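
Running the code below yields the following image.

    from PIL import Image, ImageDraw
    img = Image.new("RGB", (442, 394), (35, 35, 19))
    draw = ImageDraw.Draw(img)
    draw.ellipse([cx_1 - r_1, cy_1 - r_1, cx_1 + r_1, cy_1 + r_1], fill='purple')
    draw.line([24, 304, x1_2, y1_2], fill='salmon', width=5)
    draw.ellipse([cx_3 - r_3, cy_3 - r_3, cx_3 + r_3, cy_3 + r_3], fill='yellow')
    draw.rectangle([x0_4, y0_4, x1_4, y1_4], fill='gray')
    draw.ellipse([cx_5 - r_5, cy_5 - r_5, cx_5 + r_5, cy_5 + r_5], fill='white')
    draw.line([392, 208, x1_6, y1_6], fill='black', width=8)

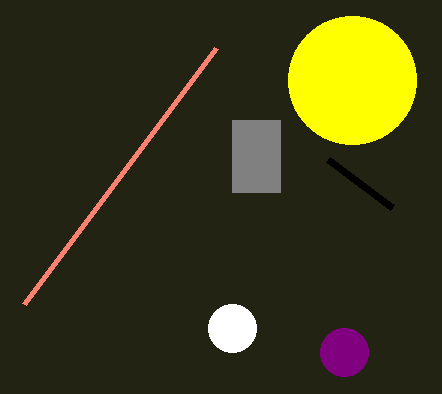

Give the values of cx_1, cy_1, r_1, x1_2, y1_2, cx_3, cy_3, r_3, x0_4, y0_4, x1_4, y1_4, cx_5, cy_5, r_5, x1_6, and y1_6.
cx_1 = 344
cy_1 = 352
r_1 = 24
x1_2 = 216
y1_2 = 48
cx_3 = 352
cy_3 = 80
r_3 = 64
x0_4 = 232
y0_4 = 120
x1_4 = 280
y1_4 = 192
cx_5 = 232
cy_5 = 328
r_5 = 24
x1_6 = 328
y1_6 = 160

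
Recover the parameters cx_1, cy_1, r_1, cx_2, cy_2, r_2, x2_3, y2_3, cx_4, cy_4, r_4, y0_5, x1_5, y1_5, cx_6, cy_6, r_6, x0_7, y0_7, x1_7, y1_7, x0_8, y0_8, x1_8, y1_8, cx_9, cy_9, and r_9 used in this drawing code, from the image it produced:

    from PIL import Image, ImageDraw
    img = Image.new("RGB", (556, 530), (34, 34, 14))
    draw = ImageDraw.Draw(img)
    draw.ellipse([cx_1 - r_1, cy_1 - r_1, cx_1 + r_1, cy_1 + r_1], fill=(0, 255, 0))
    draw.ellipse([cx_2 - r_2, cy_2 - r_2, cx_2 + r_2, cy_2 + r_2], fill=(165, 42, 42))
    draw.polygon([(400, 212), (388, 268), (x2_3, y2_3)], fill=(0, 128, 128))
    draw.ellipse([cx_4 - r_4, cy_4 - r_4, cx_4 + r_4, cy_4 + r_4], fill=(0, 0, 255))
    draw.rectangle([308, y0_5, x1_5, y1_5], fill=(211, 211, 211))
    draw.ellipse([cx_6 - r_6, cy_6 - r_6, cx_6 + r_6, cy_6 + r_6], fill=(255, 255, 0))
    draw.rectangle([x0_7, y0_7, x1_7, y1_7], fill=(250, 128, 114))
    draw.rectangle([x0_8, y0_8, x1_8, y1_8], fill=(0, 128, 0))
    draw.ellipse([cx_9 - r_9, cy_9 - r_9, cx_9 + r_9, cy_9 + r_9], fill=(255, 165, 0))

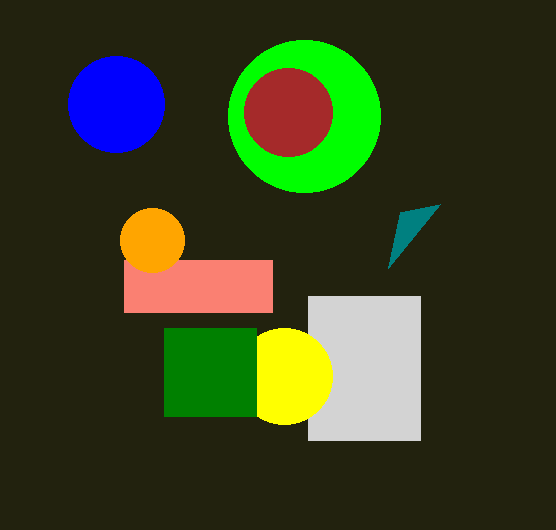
cx_1 = 304; cy_1 = 116; r_1 = 76; cx_2 = 288; cy_2 = 112; r_2 = 44; x2_3 = 440; y2_3 = 204; cx_4 = 116; cy_4 = 104; r_4 = 48; y0_5 = 296; x1_5 = 420; y1_5 = 440; cx_6 = 284; cy_6 = 376; r_6 = 48; x0_7 = 124; y0_7 = 260; x1_7 = 272; y1_7 = 312; x0_8 = 164; y0_8 = 328; x1_8 = 256; y1_8 = 416; cx_9 = 152; cy_9 = 240; r_9 = 32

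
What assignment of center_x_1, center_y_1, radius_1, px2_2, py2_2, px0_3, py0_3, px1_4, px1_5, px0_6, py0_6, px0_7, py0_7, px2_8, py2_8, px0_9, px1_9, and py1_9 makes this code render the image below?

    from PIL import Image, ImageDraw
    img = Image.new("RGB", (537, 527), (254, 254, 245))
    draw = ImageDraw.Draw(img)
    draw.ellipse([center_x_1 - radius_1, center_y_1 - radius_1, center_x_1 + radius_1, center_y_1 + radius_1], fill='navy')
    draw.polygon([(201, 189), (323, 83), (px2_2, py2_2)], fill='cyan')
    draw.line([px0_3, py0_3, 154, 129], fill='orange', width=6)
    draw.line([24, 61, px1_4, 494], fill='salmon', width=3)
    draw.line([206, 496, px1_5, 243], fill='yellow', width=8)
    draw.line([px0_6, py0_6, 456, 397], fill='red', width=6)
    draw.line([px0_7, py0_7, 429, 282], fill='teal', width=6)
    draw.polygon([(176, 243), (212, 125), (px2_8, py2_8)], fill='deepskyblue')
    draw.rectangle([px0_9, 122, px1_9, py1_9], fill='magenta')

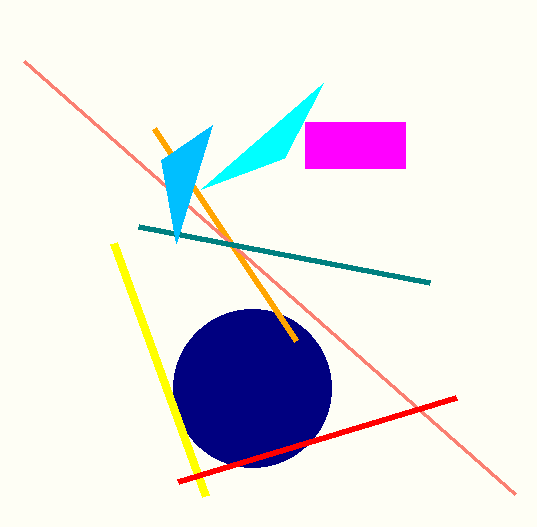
center_x_1 = 252, center_y_1 = 388, radius_1 = 79, px2_2 = 284, py2_2 = 158, px0_3 = 296, py0_3 = 341, px1_4 = 515, px1_5 = 114, px0_6 = 178, py0_6 = 481, px0_7 = 138, py0_7 = 226, px2_8 = 161, py2_8 = 160, px0_9 = 305, px1_9 = 405, py1_9 = 168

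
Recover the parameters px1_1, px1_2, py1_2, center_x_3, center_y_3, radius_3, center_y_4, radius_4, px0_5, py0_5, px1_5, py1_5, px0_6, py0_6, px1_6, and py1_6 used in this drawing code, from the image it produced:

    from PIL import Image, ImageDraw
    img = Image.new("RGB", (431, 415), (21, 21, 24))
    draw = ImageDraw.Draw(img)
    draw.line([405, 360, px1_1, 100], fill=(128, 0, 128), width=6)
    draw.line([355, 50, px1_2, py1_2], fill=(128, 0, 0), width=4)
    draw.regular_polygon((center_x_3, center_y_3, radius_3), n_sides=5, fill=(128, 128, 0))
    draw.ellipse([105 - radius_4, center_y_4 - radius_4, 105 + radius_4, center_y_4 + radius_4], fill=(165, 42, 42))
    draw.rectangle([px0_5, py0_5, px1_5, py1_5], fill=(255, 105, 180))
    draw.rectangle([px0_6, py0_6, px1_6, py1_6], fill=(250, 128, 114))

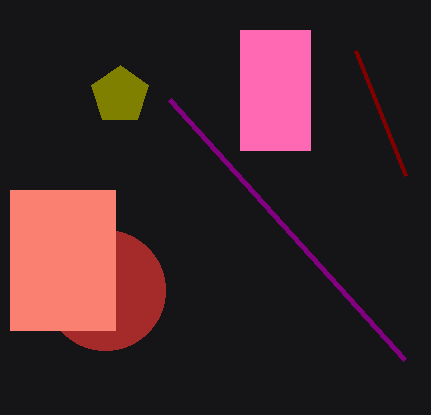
px1_1 = 170; px1_2 = 405; py1_2 = 175; center_x_3 = 120; center_y_3 = 95; radius_3 = 30; center_y_4 = 290; radius_4 = 60; px0_5 = 240; py0_5 = 30; px1_5 = 310; py1_5 = 150; px0_6 = 10; py0_6 = 190; px1_6 = 115; py1_6 = 330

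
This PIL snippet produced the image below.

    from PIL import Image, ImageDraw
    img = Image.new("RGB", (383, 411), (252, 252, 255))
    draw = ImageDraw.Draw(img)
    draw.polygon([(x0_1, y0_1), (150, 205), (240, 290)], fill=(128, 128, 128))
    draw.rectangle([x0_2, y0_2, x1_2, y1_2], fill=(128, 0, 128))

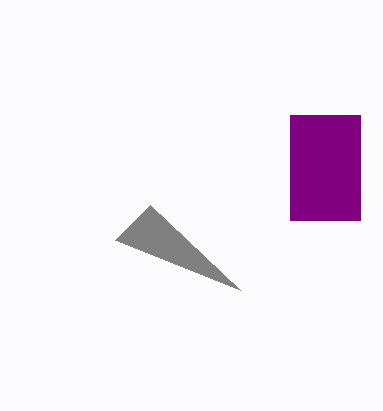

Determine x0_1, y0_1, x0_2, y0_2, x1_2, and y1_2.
x0_1 = 115
y0_1 = 240
x0_2 = 290
y0_2 = 115
x1_2 = 360
y1_2 = 220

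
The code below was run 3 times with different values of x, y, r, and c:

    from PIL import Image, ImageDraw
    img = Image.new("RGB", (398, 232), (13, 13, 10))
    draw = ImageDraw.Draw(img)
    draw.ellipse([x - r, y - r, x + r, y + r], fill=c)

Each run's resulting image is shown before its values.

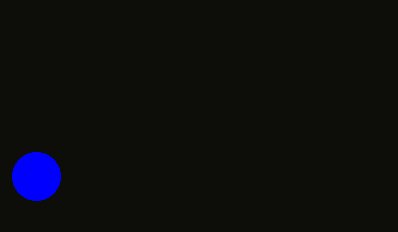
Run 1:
x = 36, y = 176, r = 24, c = 'blue'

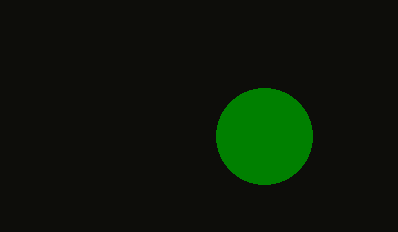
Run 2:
x = 264; y = 136; r = 48; c = 'green'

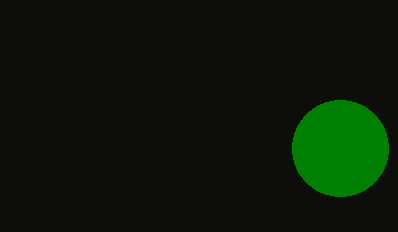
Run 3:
x = 340; y = 148; r = 48; c = 'green'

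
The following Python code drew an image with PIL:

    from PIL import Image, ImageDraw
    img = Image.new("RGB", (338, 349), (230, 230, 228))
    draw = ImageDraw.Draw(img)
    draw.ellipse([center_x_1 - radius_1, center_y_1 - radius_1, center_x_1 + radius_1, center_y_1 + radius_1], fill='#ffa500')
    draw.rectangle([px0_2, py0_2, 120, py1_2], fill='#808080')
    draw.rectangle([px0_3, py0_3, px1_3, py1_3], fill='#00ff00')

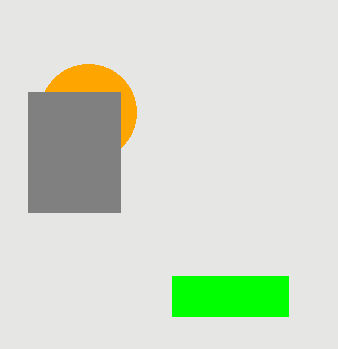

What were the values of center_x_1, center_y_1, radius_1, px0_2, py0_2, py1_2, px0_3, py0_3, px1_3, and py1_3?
center_x_1 = 88, center_y_1 = 112, radius_1 = 48, px0_2 = 28, py0_2 = 92, py1_2 = 212, px0_3 = 172, py0_3 = 276, px1_3 = 288, py1_3 = 316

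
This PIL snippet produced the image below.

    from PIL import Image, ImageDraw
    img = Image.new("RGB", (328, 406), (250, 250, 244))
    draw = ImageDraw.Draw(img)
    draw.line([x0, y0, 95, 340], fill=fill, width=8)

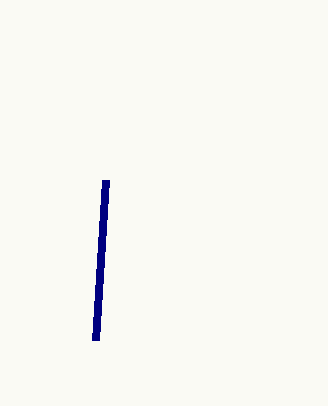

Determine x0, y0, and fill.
x0 = 105; y0 = 180; fill = 'navy'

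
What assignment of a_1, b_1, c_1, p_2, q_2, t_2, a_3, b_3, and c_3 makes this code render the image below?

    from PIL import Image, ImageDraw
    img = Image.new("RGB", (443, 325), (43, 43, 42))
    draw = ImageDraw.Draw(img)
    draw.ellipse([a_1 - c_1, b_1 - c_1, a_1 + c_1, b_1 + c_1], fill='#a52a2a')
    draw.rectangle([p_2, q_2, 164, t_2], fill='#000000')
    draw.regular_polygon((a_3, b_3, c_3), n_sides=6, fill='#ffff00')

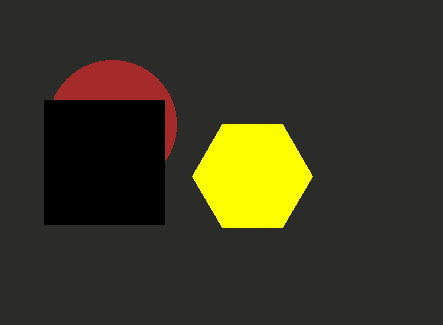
a_1 = 112, b_1 = 124, c_1 = 64, p_2 = 44, q_2 = 100, t_2 = 224, a_3 = 252, b_3 = 176, c_3 = 60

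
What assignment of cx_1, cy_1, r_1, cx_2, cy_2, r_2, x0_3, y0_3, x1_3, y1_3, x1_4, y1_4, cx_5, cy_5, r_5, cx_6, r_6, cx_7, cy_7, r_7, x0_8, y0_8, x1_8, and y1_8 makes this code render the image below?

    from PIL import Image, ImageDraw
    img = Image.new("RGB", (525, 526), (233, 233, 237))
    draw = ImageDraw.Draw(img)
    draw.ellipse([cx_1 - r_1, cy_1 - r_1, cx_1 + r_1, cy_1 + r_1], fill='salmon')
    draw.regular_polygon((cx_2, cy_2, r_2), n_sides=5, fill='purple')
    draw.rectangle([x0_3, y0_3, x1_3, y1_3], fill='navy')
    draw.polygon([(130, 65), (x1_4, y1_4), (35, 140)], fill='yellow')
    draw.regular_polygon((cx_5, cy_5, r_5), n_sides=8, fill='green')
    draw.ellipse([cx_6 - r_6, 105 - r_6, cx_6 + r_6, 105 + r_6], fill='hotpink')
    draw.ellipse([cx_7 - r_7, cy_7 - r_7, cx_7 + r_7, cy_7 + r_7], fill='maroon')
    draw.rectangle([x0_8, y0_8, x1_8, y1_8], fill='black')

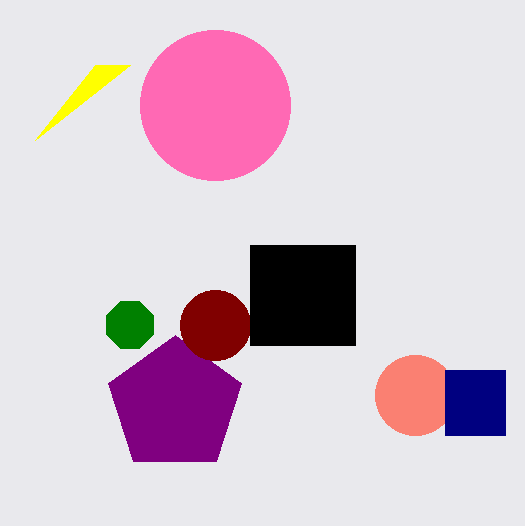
cx_1 = 415, cy_1 = 395, r_1 = 40, cx_2 = 175, cy_2 = 405, r_2 = 70, x0_3 = 445, y0_3 = 370, x1_3 = 505, y1_3 = 435, x1_4 = 95, y1_4 = 65, cx_5 = 130, cy_5 = 325, r_5 = 25, cx_6 = 215, r_6 = 75, cx_7 = 215, cy_7 = 325, r_7 = 35, x0_8 = 250, y0_8 = 245, x1_8 = 355, y1_8 = 345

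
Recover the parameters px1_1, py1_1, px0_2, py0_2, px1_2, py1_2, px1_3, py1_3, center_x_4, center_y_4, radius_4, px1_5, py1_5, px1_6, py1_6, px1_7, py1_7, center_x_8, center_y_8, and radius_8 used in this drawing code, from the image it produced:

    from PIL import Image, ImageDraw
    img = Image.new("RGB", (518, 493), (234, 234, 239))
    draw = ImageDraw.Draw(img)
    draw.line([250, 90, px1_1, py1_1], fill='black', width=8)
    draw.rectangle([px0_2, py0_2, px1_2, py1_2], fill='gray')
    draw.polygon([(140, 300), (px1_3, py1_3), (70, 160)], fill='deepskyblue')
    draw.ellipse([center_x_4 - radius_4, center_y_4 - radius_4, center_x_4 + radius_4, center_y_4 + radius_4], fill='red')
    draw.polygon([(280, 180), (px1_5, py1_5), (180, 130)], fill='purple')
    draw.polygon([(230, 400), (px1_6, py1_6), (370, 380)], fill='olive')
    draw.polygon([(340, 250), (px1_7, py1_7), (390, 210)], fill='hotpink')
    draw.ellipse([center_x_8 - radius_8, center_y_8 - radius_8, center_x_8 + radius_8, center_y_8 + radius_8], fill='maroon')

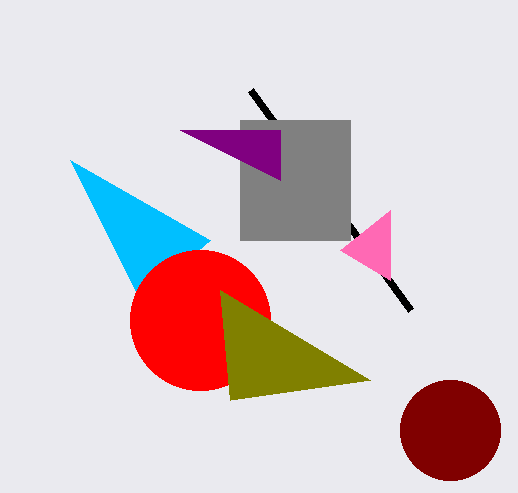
px1_1 = 410
py1_1 = 310
px0_2 = 240
py0_2 = 120
px1_2 = 350
py1_2 = 240
px1_3 = 210
py1_3 = 240
center_x_4 = 200
center_y_4 = 320
radius_4 = 70
px1_5 = 280
py1_5 = 130
px1_6 = 220
py1_6 = 290
px1_7 = 390
py1_7 = 280
center_x_8 = 450
center_y_8 = 430
radius_8 = 50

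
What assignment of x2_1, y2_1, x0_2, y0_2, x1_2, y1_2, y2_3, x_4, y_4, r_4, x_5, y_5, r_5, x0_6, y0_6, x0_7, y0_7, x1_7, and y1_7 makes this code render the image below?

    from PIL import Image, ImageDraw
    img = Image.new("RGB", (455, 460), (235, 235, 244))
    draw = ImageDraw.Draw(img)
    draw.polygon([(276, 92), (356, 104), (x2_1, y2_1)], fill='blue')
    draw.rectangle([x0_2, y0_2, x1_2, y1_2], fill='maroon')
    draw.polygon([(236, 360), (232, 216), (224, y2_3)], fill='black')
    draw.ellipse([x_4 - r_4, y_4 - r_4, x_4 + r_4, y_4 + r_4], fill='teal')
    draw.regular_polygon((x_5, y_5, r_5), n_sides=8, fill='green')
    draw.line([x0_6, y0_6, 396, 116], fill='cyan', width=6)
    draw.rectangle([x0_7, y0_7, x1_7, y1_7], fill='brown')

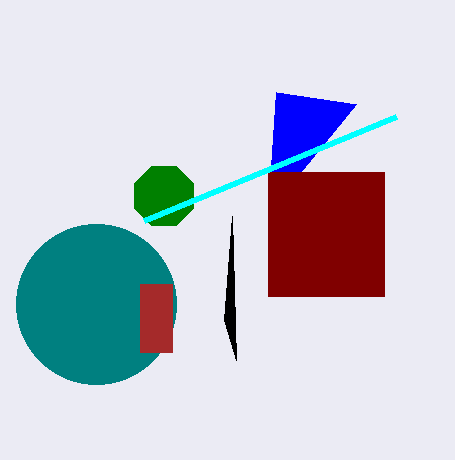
x2_1 = 268
y2_1 = 212
x0_2 = 268
y0_2 = 172
x1_2 = 384
y1_2 = 296
y2_3 = 320
x_4 = 96
y_4 = 304
r_4 = 80
x_5 = 164
y_5 = 196
r_5 = 32
x0_6 = 144
y0_6 = 220
x0_7 = 140
y0_7 = 284
x1_7 = 172
y1_7 = 352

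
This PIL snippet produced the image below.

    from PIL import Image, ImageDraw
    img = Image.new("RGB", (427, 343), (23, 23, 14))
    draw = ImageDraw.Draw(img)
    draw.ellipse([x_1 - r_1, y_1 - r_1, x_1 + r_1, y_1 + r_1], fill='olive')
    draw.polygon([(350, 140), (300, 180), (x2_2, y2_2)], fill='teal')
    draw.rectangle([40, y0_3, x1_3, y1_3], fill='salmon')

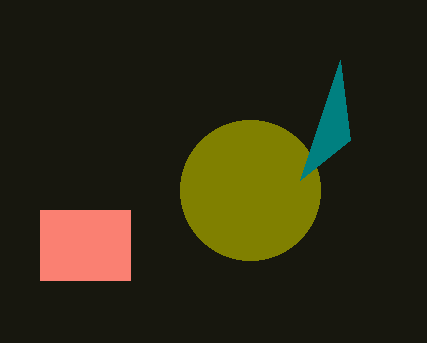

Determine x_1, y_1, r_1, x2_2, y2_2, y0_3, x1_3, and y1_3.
x_1 = 250, y_1 = 190, r_1 = 70, x2_2 = 340, y2_2 = 60, y0_3 = 210, x1_3 = 130, y1_3 = 280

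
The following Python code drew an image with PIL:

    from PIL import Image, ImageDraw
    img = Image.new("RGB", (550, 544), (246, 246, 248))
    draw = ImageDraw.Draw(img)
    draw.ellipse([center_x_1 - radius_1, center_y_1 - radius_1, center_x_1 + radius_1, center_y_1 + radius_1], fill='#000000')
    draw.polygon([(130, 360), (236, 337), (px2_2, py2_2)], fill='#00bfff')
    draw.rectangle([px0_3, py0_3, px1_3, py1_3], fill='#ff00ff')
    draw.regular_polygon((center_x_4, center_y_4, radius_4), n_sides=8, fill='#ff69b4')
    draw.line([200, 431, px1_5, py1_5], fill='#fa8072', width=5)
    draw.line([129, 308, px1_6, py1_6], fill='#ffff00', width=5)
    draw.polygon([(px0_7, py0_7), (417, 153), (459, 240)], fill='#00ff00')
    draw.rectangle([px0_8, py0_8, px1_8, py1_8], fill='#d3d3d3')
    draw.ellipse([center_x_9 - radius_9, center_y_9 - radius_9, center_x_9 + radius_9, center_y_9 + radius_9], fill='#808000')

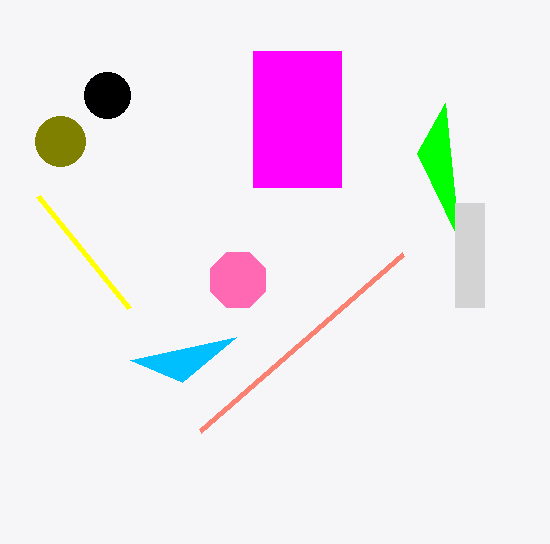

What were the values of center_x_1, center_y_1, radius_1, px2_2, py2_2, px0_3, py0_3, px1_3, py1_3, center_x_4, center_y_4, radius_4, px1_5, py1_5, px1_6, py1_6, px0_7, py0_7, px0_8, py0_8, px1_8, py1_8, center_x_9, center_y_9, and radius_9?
center_x_1 = 107
center_y_1 = 95
radius_1 = 23
px2_2 = 182
py2_2 = 382
px0_3 = 253
py0_3 = 51
px1_3 = 341
py1_3 = 187
center_x_4 = 238
center_y_4 = 280
radius_4 = 30
px1_5 = 403
py1_5 = 254
px1_6 = 38
py1_6 = 196
px0_7 = 445
py0_7 = 103
px0_8 = 455
py0_8 = 203
px1_8 = 484
py1_8 = 307
center_x_9 = 60
center_y_9 = 141
radius_9 = 25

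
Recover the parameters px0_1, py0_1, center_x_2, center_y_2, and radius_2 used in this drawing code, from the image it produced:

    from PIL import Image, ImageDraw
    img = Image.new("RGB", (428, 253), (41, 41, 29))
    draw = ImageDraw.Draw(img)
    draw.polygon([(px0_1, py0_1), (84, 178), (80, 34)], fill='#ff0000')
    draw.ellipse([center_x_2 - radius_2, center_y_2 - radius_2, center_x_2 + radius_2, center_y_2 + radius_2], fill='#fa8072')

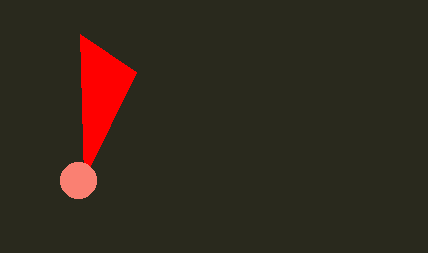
px0_1 = 136
py0_1 = 72
center_x_2 = 78
center_y_2 = 180
radius_2 = 18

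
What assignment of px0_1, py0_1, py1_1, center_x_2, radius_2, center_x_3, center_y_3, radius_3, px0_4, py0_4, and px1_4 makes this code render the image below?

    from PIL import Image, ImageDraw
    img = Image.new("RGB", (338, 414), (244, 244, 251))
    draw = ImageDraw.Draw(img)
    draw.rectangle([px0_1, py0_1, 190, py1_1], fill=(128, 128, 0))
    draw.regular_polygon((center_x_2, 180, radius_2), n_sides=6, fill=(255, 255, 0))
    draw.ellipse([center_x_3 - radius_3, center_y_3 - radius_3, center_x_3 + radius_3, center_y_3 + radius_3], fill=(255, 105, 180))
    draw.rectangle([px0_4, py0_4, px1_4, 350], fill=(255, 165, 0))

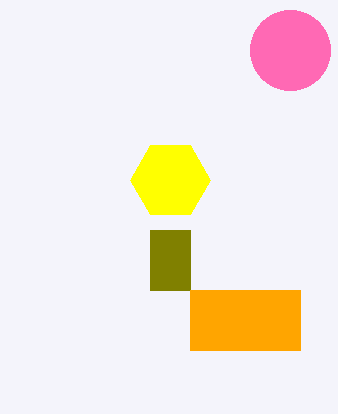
px0_1 = 150, py0_1 = 230, py1_1 = 290, center_x_2 = 170, radius_2 = 40, center_x_3 = 290, center_y_3 = 50, radius_3 = 40, px0_4 = 190, py0_4 = 290, px1_4 = 300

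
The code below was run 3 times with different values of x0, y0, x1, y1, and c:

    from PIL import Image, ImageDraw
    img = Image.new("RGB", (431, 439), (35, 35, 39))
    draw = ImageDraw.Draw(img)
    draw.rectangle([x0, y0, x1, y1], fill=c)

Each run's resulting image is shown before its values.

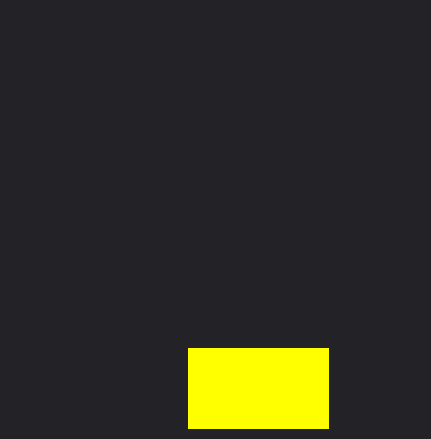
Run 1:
x0 = 188
y0 = 348
x1 = 328
y1 = 428
c = 'yellow'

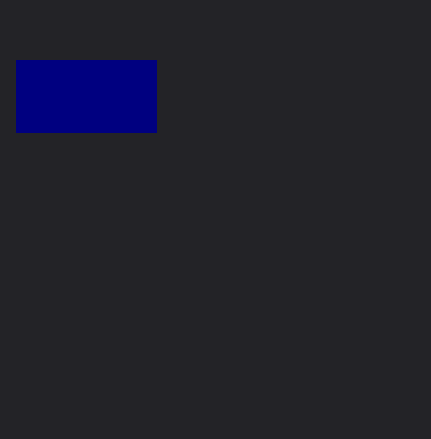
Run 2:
x0 = 16; y0 = 60; x1 = 156; y1 = 132; c = 'navy'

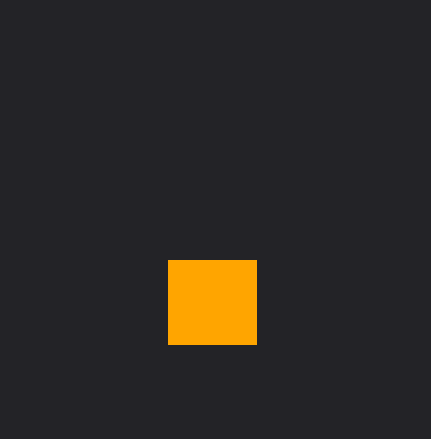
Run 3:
x0 = 168, y0 = 260, x1 = 256, y1 = 344, c = 'orange'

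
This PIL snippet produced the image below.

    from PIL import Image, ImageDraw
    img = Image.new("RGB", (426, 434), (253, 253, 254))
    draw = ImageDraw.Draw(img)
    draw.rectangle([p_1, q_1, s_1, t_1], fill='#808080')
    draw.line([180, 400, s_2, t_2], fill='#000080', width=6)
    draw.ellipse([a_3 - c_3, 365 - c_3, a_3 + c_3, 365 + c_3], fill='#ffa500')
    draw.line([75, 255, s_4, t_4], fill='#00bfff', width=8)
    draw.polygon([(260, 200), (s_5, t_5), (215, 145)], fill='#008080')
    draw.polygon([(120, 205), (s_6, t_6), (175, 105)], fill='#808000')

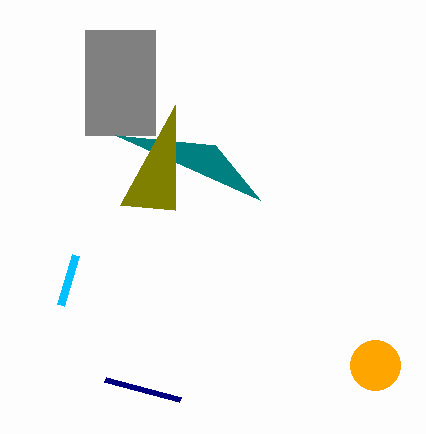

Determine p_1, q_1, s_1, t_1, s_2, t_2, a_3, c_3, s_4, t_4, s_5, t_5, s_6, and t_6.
p_1 = 85
q_1 = 30
s_1 = 155
t_1 = 135
s_2 = 105
t_2 = 380
a_3 = 375
c_3 = 25
s_4 = 60
t_4 = 305
s_5 = 115
t_5 = 135
s_6 = 175
t_6 = 210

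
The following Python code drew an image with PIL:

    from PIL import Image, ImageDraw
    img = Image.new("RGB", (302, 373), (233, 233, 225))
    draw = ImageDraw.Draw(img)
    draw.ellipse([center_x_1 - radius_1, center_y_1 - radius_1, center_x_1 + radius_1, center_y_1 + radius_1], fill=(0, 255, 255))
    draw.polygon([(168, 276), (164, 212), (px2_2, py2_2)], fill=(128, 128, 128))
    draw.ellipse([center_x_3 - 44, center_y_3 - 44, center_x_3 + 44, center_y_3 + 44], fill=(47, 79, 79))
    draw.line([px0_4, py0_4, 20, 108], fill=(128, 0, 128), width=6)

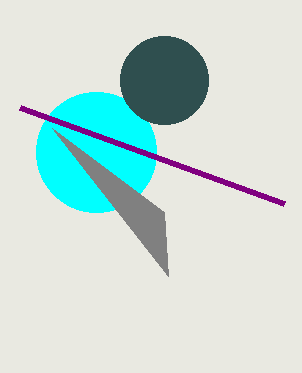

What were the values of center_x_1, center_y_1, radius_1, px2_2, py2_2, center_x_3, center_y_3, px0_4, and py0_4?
center_x_1 = 96; center_y_1 = 152; radius_1 = 60; px2_2 = 52; py2_2 = 128; center_x_3 = 164; center_y_3 = 80; px0_4 = 284; py0_4 = 204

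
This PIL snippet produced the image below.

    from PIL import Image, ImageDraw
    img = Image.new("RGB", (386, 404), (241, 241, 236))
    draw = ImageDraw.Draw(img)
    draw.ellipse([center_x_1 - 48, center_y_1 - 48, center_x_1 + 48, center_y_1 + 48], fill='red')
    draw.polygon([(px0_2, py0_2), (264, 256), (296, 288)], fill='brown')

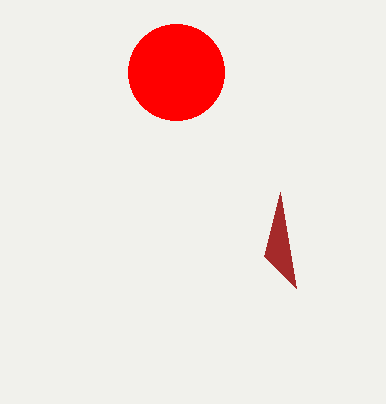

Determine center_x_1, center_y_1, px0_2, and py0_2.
center_x_1 = 176; center_y_1 = 72; px0_2 = 280; py0_2 = 192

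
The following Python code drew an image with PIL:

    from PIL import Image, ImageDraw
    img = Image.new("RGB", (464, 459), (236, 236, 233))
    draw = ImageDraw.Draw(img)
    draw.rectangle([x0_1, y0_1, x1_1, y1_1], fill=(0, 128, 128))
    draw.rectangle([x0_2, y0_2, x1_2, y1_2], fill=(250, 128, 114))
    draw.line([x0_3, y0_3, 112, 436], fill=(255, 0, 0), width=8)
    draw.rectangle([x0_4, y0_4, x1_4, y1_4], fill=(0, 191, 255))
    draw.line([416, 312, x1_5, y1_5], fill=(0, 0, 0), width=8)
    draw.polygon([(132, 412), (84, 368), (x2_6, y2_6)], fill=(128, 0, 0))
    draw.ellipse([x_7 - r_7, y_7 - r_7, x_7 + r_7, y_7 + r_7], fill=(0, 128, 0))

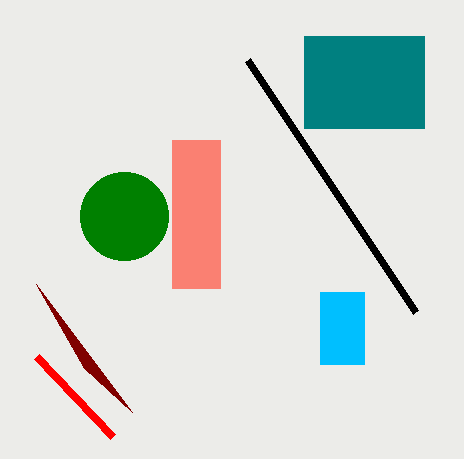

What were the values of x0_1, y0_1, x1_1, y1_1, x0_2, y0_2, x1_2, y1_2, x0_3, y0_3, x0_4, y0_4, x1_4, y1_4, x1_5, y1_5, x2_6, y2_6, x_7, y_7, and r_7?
x0_1 = 304, y0_1 = 36, x1_1 = 424, y1_1 = 128, x0_2 = 172, y0_2 = 140, x1_2 = 220, y1_2 = 288, x0_3 = 36, y0_3 = 356, x0_4 = 320, y0_4 = 292, x1_4 = 364, y1_4 = 364, x1_5 = 248, y1_5 = 60, x2_6 = 36, y2_6 = 284, x_7 = 124, y_7 = 216, r_7 = 44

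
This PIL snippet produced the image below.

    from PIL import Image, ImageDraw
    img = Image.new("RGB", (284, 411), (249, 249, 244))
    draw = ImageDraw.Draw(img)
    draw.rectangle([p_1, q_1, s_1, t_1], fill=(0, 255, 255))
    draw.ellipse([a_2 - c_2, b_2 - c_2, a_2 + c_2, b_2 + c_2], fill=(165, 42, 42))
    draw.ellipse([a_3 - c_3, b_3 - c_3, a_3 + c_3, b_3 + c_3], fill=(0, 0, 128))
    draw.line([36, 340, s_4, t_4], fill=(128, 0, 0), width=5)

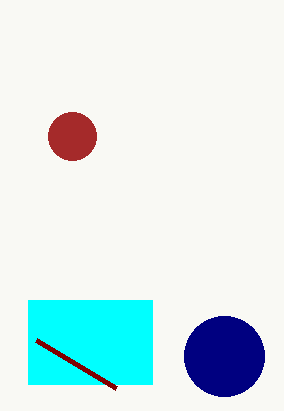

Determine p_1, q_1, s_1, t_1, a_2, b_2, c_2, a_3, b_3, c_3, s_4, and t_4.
p_1 = 28
q_1 = 300
s_1 = 152
t_1 = 384
a_2 = 72
b_2 = 136
c_2 = 24
a_3 = 224
b_3 = 356
c_3 = 40
s_4 = 116
t_4 = 388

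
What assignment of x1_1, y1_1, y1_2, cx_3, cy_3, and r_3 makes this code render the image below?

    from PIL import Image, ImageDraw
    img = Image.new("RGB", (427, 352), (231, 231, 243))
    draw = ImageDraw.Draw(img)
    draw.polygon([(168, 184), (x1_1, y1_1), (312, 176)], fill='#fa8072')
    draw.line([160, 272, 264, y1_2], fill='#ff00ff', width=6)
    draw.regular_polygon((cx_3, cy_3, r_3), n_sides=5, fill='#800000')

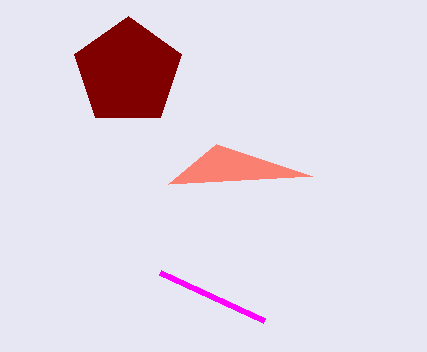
x1_1 = 216, y1_1 = 144, y1_2 = 320, cx_3 = 128, cy_3 = 72, r_3 = 56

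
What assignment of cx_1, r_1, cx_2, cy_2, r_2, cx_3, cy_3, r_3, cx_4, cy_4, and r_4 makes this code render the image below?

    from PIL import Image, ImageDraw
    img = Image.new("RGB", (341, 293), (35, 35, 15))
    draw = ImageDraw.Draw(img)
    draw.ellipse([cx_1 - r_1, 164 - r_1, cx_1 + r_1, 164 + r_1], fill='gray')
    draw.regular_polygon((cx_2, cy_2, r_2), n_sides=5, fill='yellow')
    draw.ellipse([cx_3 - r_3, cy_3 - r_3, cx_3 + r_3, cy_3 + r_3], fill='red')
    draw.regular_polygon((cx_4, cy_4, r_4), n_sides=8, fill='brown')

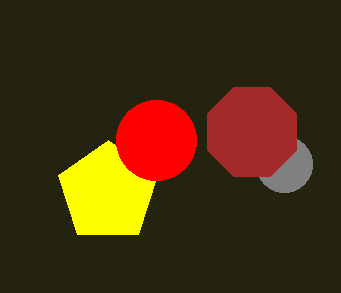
cx_1 = 284, r_1 = 28, cx_2 = 108, cy_2 = 192, r_2 = 52, cx_3 = 156, cy_3 = 140, r_3 = 40, cx_4 = 252, cy_4 = 132, r_4 = 48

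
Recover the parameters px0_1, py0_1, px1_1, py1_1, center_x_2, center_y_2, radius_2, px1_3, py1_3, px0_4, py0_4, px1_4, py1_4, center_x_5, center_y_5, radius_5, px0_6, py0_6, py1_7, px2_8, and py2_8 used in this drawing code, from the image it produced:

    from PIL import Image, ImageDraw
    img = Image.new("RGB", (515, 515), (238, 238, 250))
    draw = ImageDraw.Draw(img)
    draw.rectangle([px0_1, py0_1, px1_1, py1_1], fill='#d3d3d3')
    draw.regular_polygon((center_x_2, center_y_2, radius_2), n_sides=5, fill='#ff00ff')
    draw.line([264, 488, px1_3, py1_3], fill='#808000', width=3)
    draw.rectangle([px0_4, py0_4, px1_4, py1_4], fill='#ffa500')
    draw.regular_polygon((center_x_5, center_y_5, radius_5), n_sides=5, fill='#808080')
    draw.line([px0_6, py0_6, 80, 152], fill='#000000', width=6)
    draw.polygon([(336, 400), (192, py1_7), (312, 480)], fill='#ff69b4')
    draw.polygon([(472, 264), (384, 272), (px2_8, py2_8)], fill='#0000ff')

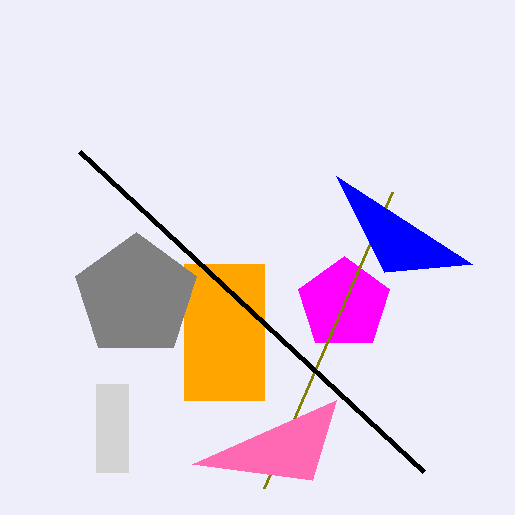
px0_1 = 96; py0_1 = 384; px1_1 = 128; py1_1 = 472; center_x_2 = 344; center_y_2 = 304; radius_2 = 48; px1_3 = 392; py1_3 = 192; px0_4 = 184; py0_4 = 264; px1_4 = 264; py1_4 = 400; center_x_5 = 136; center_y_5 = 296; radius_5 = 64; px0_6 = 424; py0_6 = 472; py1_7 = 464; px2_8 = 336; py2_8 = 176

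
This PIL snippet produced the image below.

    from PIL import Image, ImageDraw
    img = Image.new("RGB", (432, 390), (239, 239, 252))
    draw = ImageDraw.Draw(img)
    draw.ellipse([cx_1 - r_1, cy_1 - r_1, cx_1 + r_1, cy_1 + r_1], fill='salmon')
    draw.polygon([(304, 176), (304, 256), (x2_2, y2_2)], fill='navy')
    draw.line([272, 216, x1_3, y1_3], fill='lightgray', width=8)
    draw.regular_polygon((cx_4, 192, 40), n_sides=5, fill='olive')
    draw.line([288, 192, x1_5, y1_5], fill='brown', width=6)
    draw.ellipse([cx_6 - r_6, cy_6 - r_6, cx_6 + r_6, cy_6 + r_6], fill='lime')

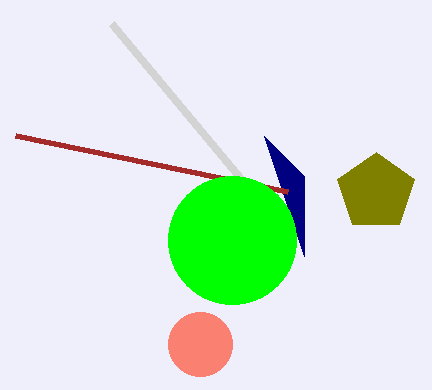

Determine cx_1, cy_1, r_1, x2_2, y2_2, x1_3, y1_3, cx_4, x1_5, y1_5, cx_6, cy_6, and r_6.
cx_1 = 200, cy_1 = 344, r_1 = 32, x2_2 = 264, y2_2 = 136, x1_3 = 112, y1_3 = 24, cx_4 = 376, x1_5 = 16, y1_5 = 136, cx_6 = 232, cy_6 = 240, r_6 = 64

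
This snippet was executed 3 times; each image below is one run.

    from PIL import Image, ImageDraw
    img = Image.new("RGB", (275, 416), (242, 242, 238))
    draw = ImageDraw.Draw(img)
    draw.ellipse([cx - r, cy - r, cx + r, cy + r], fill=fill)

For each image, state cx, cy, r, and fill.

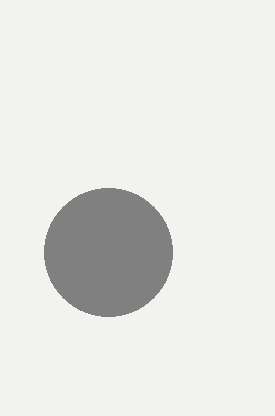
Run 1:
cx = 108; cy = 252; r = 64; fill = 'gray'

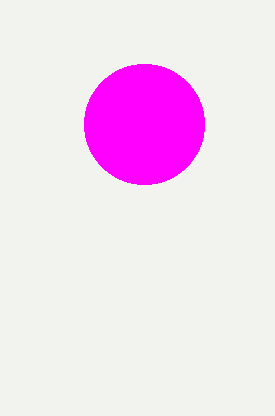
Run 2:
cx = 144, cy = 124, r = 60, fill = 'magenta'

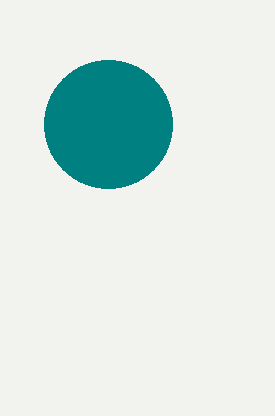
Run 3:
cx = 108; cy = 124; r = 64; fill = 'teal'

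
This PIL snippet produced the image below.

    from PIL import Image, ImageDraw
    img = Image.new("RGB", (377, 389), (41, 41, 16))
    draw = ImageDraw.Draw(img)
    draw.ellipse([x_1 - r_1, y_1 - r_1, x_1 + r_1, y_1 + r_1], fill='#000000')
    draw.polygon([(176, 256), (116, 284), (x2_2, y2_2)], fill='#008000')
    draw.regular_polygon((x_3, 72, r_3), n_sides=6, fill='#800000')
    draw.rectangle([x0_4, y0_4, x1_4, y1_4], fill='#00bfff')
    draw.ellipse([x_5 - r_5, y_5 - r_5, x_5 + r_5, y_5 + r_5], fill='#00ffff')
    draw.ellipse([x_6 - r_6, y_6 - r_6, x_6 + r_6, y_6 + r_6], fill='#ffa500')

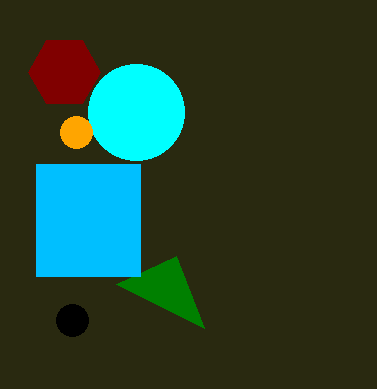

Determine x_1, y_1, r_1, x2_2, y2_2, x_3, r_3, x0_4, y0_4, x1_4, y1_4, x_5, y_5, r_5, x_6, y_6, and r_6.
x_1 = 72
y_1 = 320
r_1 = 16
x2_2 = 204
y2_2 = 328
x_3 = 64
r_3 = 36
x0_4 = 36
y0_4 = 164
x1_4 = 140
y1_4 = 276
x_5 = 136
y_5 = 112
r_5 = 48
x_6 = 76
y_6 = 132
r_6 = 16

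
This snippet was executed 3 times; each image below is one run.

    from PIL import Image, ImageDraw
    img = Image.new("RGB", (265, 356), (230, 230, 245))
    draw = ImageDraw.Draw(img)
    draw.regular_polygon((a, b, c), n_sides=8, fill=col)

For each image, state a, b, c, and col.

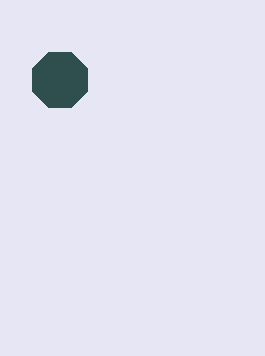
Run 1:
a = 60
b = 80
c = 30
col = 'darkslategray'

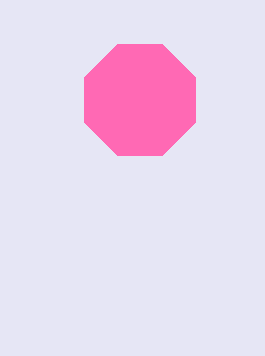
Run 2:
a = 140
b = 100
c = 60
col = 'hotpink'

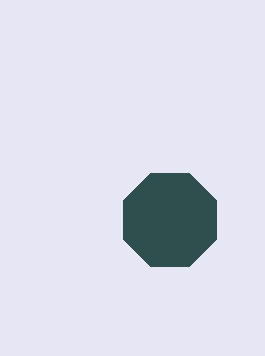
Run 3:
a = 170
b = 220
c = 50
col = 'darkslategray'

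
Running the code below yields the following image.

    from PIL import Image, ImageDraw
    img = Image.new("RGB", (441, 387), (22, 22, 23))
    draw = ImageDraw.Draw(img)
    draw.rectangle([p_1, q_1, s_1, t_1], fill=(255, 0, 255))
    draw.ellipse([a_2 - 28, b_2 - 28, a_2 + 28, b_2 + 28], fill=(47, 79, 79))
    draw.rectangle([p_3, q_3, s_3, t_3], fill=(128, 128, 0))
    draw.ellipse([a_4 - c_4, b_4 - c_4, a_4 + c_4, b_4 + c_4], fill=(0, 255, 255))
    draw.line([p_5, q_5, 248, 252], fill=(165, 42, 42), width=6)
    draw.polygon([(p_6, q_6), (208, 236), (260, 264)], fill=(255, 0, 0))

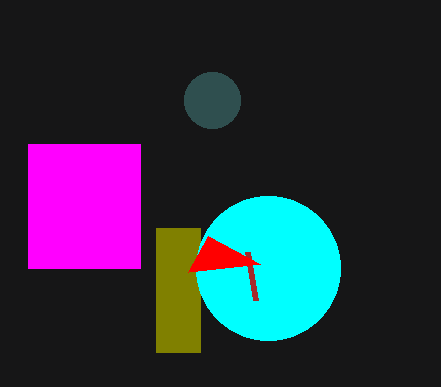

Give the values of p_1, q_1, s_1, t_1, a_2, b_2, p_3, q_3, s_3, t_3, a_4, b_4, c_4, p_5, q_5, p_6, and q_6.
p_1 = 28; q_1 = 144; s_1 = 140; t_1 = 268; a_2 = 212; b_2 = 100; p_3 = 156; q_3 = 228; s_3 = 200; t_3 = 352; a_4 = 268; b_4 = 268; c_4 = 72; p_5 = 256; q_5 = 300; p_6 = 188; q_6 = 272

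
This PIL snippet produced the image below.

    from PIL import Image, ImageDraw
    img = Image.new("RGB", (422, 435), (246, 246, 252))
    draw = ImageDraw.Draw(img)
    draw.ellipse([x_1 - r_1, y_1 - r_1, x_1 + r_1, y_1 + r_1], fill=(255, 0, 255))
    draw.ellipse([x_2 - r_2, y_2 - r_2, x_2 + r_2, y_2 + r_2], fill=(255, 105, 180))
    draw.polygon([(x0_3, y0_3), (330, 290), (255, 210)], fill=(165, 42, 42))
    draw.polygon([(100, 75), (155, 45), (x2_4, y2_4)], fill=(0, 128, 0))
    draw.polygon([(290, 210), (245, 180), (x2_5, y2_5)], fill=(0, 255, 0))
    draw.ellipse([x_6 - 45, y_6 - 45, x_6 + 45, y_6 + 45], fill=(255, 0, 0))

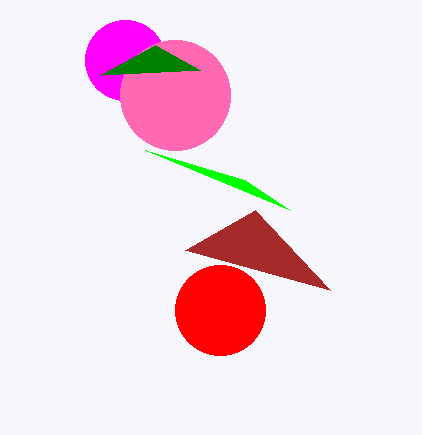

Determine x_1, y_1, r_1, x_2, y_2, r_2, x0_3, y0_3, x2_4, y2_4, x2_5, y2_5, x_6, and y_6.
x_1 = 125
y_1 = 60
r_1 = 40
x_2 = 175
y_2 = 95
r_2 = 55
x0_3 = 185
y0_3 = 250
x2_4 = 200
y2_4 = 70
x2_5 = 145
y2_5 = 150
x_6 = 220
y_6 = 310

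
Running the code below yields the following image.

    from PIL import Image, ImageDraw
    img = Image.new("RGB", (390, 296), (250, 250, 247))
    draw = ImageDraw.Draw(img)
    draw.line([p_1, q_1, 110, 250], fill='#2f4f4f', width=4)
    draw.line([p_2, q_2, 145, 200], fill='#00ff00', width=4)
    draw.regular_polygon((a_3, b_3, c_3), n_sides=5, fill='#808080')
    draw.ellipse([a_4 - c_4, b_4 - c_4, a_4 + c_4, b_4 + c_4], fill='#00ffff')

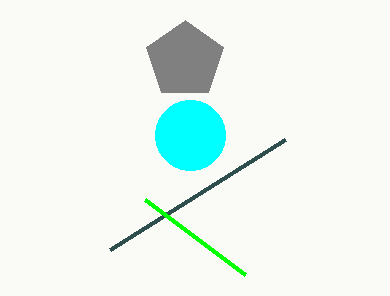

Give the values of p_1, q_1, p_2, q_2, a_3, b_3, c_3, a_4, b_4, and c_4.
p_1 = 285, q_1 = 140, p_2 = 245, q_2 = 275, a_3 = 185, b_3 = 60, c_3 = 40, a_4 = 190, b_4 = 135, c_4 = 35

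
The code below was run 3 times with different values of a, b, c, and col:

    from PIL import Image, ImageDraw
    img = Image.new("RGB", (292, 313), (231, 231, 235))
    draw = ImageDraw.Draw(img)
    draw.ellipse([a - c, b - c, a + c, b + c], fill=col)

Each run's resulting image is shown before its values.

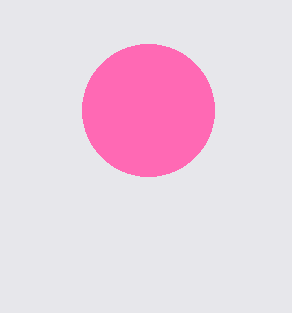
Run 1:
a = 148, b = 110, c = 66, col = 'hotpink'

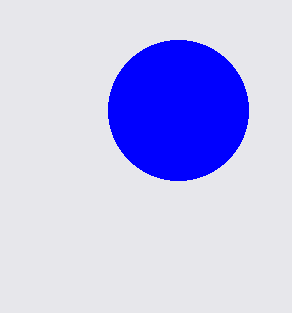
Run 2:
a = 178
b = 110
c = 70
col = 'blue'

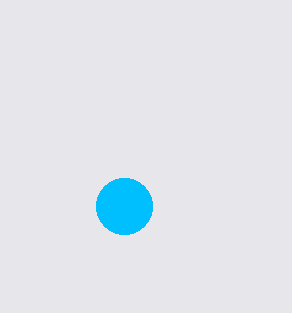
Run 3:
a = 124, b = 206, c = 28, col = 'deepskyblue'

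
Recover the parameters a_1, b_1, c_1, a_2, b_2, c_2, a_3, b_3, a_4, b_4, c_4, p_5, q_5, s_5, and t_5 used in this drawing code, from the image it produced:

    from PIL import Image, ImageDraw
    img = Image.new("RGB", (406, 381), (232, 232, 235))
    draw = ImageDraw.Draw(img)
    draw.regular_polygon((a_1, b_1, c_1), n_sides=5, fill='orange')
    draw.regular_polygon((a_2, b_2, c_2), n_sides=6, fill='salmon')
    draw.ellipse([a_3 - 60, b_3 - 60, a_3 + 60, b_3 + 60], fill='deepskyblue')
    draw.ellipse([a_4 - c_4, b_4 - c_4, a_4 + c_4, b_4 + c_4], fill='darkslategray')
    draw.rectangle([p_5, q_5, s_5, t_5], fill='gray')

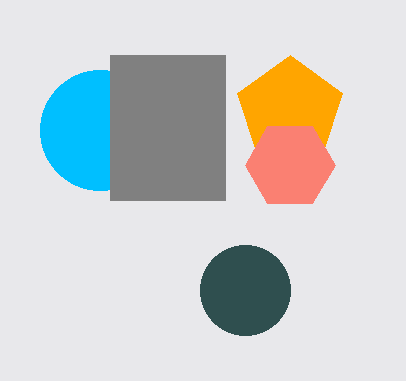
a_1 = 290, b_1 = 110, c_1 = 55, a_2 = 290, b_2 = 165, c_2 = 45, a_3 = 100, b_3 = 130, a_4 = 245, b_4 = 290, c_4 = 45, p_5 = 110, q_5 = 55, s_5 = 225, t_5 = 200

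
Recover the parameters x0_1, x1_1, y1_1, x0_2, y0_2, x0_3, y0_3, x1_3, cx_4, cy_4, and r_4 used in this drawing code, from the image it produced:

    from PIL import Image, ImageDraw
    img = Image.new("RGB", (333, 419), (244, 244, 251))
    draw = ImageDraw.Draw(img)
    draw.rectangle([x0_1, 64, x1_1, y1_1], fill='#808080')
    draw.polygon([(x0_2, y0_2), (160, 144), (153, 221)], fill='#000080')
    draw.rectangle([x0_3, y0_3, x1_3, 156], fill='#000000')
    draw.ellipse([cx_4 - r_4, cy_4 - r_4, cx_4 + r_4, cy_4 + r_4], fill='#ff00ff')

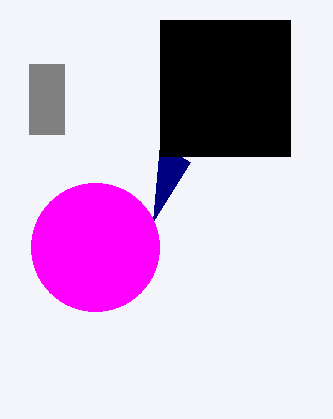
x0_1 = 29
x1_1 = 64
y1_1 = 134
x0_2 = 190
y0_2 = 162
x0_3 = 160
y0_3 = 20
x1_3 = 290
cx_4 = 95
cy_4 = 247
r_4 = 64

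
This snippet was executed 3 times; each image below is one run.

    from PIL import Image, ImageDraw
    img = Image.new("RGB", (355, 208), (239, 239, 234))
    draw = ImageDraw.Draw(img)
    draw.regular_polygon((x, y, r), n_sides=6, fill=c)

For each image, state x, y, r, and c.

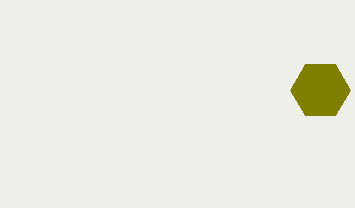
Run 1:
x = 320
y = 90
r = 30
c = 'olive'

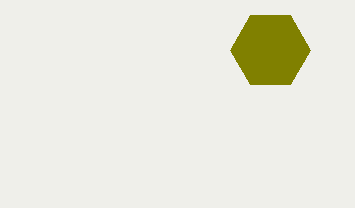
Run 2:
x = 270, y = 50, r = 40, c = 'olive'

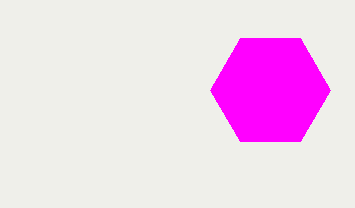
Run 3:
x = 270
y = 90
r = 60
c = 'magenta'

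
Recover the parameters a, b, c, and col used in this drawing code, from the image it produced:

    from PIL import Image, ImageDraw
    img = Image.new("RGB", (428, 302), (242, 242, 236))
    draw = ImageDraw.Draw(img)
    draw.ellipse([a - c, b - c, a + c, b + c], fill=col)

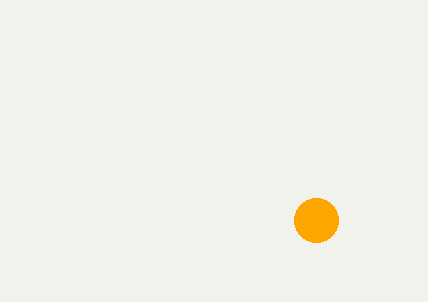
a = 316, b = 220, c = 22, col = 'orange'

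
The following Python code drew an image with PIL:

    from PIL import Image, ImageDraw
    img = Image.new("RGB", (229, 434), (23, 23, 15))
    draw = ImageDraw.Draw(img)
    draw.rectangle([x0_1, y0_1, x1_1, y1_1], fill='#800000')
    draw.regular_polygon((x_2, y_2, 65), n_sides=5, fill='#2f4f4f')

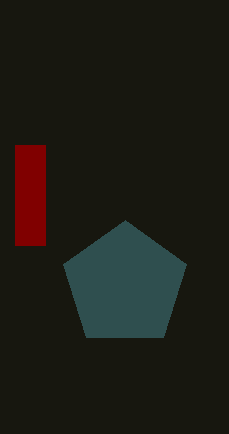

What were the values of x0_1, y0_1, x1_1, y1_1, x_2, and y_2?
x0_1 = 15, y0_1 = 145, x1_1 = 45, y1_1 = 245, x_2 = 125, y_2 = 285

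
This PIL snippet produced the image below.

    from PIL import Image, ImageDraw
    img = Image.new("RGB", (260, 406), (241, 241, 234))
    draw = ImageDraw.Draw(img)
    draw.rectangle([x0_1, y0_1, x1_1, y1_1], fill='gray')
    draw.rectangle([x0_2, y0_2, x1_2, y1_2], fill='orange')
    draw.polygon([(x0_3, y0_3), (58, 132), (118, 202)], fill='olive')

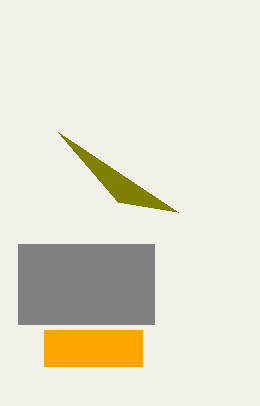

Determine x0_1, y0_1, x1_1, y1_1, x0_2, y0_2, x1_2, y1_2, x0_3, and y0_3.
x0_1 = 18
y0_1 = 244
x1_1 = 154
y1_1 = 324
x0_2 = 44
y0_2 = 330
x1_2 = 142
y1_2 = 366
x0_3 = 178
y0_3 = 212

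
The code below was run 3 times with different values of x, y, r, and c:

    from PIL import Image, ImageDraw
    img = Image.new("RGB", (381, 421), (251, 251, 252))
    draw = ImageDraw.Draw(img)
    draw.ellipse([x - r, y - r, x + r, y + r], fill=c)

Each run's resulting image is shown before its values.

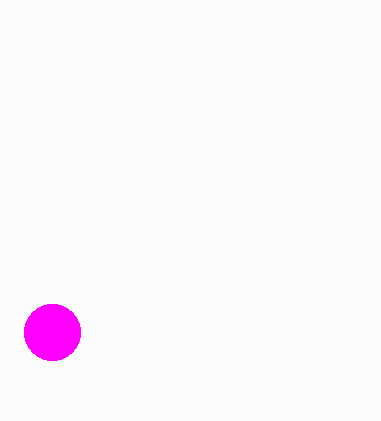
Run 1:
x = 52; y = 332; r = 28; c = 'magenta'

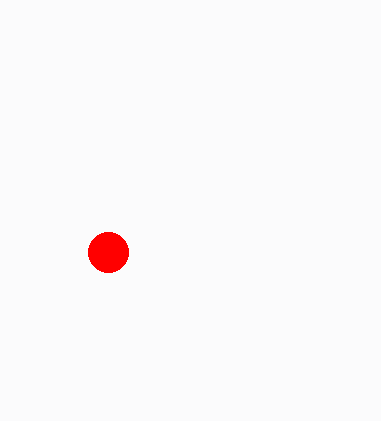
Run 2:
x = 108
y = 252
r = 20
c = 'red'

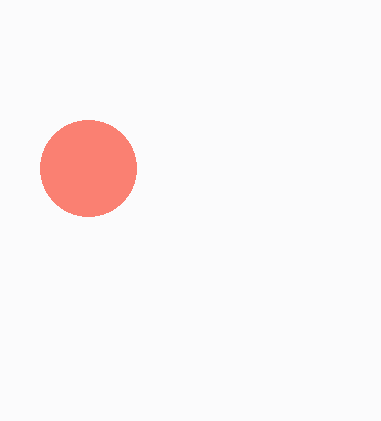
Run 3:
x = 88; y = 168; r = 48; c = 'salmon'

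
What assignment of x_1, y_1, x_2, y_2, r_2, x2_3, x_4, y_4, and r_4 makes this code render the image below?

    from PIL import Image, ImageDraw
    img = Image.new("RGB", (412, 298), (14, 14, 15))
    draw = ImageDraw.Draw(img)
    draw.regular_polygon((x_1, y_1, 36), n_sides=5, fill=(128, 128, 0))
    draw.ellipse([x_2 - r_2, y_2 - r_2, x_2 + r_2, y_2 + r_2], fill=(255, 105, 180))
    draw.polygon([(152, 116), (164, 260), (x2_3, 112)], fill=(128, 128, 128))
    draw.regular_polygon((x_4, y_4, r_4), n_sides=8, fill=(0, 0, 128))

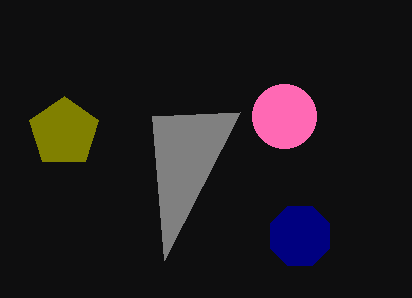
x_1 = 64; y_1 = 132; x_2 = 284; y_2 = 116; r_2 = 32; x2_3 = 240; x_4 = 300; y_4 = 236; r_4 = 32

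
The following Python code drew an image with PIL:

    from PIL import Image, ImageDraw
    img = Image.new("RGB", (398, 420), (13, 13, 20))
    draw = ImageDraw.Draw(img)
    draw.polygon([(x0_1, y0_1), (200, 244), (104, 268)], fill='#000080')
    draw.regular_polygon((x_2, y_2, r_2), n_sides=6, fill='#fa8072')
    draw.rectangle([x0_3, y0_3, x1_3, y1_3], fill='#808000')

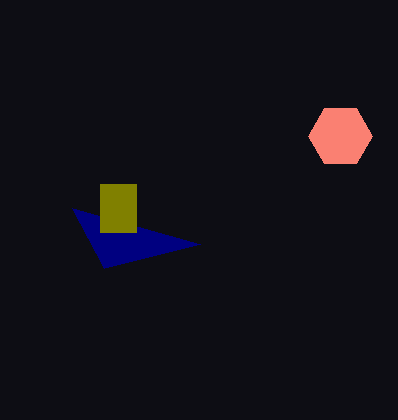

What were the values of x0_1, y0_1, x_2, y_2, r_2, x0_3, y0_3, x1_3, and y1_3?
x0_1 = 72; y0_1 = 208; x_2 = 340; y_2 = 136; r_2 = 32; x0_3 = 100; y0_3 = 184; x1_3 = 136; y1_3 = 232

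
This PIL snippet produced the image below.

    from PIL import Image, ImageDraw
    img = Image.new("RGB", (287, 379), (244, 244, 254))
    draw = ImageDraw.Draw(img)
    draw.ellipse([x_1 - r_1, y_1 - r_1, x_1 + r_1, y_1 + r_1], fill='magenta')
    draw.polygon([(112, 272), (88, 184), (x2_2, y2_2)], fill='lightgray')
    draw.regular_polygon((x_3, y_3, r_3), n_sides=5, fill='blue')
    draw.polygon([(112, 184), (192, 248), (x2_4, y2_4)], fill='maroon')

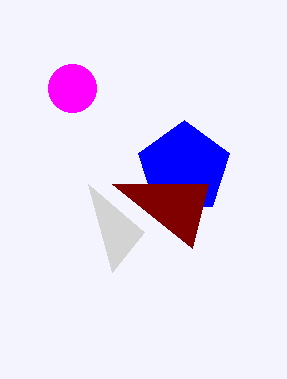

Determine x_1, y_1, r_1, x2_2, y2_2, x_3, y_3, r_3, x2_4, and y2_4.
x_1 = 72, y_1 = 88, r_1 = 24, x2_2 = 144, y2_2 = 232, x_3 = 184, y_3 = 168, r_3 = 48, x2_4 = 208, y2_4 = 184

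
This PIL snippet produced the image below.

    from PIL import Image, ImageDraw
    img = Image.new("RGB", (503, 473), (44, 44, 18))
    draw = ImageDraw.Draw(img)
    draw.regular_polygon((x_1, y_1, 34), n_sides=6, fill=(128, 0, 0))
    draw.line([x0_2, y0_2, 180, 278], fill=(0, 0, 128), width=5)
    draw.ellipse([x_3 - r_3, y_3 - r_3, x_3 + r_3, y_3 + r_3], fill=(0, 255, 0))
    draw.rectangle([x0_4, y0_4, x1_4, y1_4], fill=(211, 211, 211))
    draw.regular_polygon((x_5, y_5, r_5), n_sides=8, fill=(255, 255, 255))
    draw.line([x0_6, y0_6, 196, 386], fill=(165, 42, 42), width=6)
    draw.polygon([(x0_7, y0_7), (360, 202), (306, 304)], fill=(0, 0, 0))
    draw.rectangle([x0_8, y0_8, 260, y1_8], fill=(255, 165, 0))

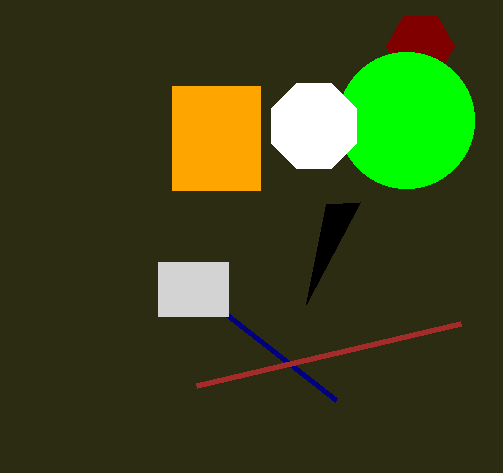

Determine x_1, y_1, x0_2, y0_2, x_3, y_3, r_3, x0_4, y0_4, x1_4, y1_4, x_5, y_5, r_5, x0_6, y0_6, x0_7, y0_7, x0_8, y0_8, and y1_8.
x_1 = 420; y_1 = 46; x0_2 = 336; y0_2 = 400; x_3 = 406; y_3 = 120; r_3 = 68; x0_4 = 158; y0_4 = 262; x1_4 = 228; y1_4 = 316; x_5 = 314; y_5 = 126; r_5 = 46; x0_6 = 460; y0_6 = 324; x0_7 = 326; y0_7 = 204; x0_8 = 172; y0_8 = 86; y1_8 = 190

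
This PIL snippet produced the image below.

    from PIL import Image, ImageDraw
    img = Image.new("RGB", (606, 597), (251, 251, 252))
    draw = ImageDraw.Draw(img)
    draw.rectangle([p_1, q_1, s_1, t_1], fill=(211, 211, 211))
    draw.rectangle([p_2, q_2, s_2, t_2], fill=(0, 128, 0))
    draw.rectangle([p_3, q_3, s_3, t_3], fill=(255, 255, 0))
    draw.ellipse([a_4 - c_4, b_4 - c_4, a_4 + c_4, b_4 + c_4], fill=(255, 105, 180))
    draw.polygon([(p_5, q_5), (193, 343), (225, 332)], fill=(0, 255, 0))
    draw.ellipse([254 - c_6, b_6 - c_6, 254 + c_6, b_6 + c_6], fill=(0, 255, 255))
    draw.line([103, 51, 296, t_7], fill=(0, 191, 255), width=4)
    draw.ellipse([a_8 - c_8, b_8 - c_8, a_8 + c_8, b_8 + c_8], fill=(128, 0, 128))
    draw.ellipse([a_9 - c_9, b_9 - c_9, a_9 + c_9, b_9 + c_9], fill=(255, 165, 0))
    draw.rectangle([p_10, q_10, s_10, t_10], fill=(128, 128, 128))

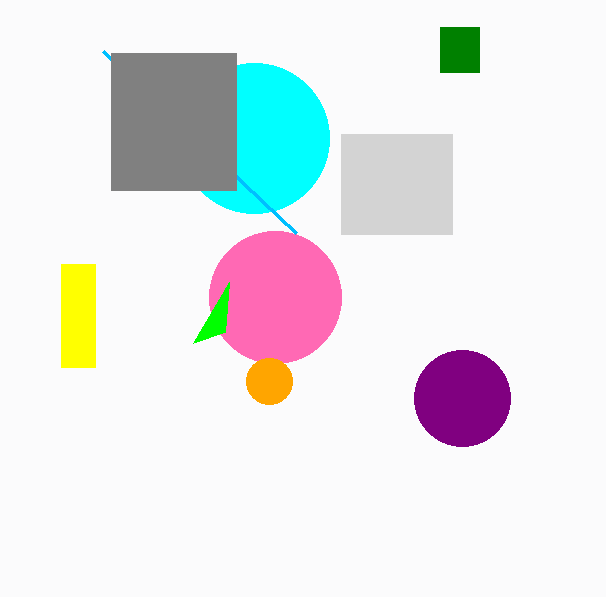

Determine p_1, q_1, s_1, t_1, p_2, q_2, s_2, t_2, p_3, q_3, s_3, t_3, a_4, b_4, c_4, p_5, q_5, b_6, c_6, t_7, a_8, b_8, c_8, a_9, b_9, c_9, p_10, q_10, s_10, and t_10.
p_1 = 341, q_1 = 134, s_1 = 452, t_1 = 234, p_2 = 440, q_2 = 27, s_2 = 479, t_2 = 72, p_3 = 61, q_3 = 264, s_3 = 95, t_3 = 367, a_4 = 275, b_4 = 297, c_4 = 66, p_5 = 229, q_5 = 282, b_6 = 138, c_6 = 75, t_7 = 233, a_8 = 462, b_8 = 398, c_8 = 48, a_9 = 269, b_9 = 381, c_9 = 23, p_10 = 111, q_10 = 53, s_10 = 236, t_10 = 190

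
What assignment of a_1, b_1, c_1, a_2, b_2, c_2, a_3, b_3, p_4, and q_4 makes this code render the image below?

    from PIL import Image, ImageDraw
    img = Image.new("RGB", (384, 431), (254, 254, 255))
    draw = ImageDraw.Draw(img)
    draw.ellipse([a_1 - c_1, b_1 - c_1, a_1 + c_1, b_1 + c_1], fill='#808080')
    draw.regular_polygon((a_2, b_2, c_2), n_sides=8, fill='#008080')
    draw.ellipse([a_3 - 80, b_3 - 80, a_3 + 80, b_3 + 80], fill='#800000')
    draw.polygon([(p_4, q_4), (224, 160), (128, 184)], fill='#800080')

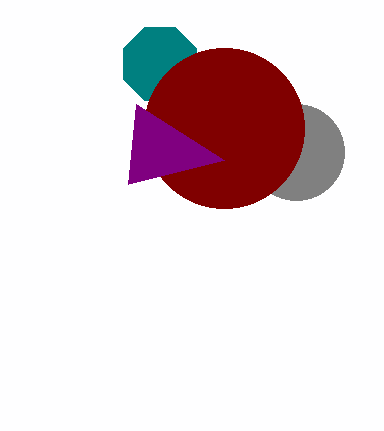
a_1 = 296, b_1 = 152, c_1 = 48, a_2 = 160, b_2 = 64, c_2 = 40, a_3 = 224, b_3 = 128, p_4 = 136, q_4 = 104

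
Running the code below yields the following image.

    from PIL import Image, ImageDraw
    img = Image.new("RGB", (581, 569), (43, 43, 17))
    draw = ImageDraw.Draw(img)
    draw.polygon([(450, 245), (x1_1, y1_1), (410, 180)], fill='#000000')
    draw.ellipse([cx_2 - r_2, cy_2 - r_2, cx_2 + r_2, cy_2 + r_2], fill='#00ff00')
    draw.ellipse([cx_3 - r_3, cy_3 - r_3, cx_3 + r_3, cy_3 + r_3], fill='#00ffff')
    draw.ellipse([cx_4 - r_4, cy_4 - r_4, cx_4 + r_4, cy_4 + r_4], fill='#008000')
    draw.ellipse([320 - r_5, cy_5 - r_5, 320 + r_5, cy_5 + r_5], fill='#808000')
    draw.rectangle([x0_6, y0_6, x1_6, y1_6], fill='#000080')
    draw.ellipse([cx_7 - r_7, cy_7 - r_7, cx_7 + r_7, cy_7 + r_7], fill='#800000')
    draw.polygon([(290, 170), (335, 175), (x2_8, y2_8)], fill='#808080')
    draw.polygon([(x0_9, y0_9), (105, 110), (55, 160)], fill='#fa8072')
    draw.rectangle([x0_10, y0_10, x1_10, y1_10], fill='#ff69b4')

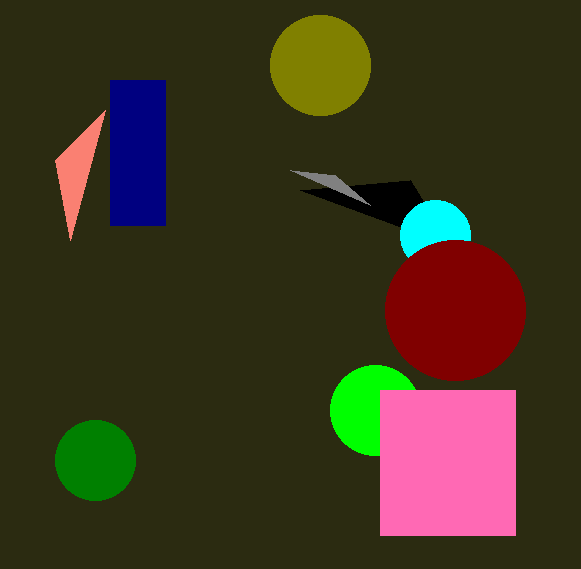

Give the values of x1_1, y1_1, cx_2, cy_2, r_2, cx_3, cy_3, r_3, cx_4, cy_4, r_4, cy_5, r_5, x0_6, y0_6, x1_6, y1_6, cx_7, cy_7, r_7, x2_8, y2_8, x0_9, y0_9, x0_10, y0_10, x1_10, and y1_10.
x1_1 = 300, y1_1 = 190, cx_2 = 375, cy_2 = 410, r_2 = 45, cx_3 = 435, cy_3 = 235, r_3 = 35, cx_4 = 95, cy_4 = 460, r_4 = 40, cy_5 = 65, r_5 = 50, x0_6 = 110, y0_6 = 80, x1_6 = 165, y1_6 = 225, cx_7 = 455, cy_7 = 310, r_7 = 70, x2_8 = 370, y2_8 = 205, x0_9 = 70, y0_9 = 240, x0_10 = 380, y0_10 = 390, x1_10 = 515, y1_10 = 535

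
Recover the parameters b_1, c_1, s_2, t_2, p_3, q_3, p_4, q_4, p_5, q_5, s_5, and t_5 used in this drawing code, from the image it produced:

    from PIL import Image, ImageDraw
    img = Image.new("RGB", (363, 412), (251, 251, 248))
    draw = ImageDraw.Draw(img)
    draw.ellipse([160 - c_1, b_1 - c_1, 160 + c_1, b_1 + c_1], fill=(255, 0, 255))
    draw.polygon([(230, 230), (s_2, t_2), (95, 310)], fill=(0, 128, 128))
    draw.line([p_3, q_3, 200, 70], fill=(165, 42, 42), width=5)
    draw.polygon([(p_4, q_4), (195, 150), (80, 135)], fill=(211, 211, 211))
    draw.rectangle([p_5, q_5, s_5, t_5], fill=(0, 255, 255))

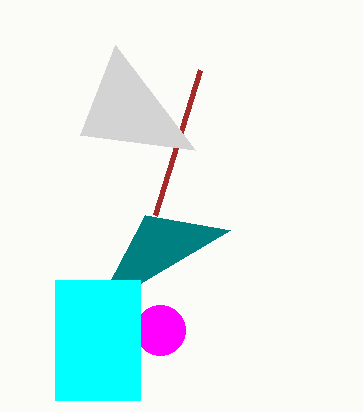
b_1 = 330, c_1 = 25, s_2 = 145, t_2 = 215, p_3 = 155, q_3 = 215, p_4 = 115, q_4 = 45, p_5 = 55, q_5 = 280, s_5 = 140, t_5 = 400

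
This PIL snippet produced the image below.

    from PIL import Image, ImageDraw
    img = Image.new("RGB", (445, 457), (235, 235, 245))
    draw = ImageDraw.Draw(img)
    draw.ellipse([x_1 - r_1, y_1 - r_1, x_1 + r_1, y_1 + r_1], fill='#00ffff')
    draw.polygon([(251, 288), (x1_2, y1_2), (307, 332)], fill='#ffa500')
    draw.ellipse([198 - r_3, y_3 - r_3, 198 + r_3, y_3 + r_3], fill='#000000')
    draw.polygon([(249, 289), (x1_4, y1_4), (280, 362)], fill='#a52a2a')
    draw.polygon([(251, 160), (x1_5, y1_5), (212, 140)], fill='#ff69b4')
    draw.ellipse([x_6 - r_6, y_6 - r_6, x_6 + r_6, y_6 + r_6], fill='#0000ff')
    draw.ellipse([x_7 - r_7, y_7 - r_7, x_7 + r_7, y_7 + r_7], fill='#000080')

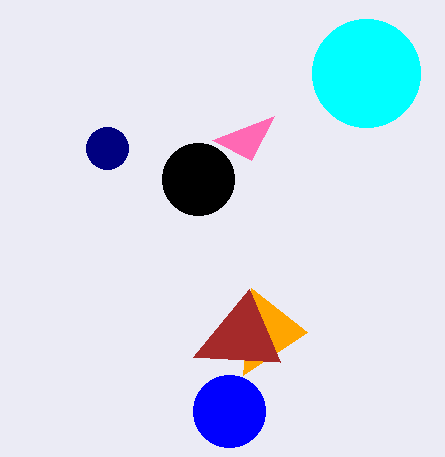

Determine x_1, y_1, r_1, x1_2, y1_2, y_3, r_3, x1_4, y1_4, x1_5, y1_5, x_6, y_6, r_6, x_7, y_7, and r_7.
x_1 = 366, y_1 = 73, r_1 = 54, x1_2 = 243, y1_2 = 375, y_3 = 179, r_3 = 36, x1_4 = 193, y1_4 = 357, x1_5 = 274, y1_5 = 116, x_6 = 229, y_6 = 411, r_6 = 36, x_7 = 107, y_7 = 148, r_7 = 21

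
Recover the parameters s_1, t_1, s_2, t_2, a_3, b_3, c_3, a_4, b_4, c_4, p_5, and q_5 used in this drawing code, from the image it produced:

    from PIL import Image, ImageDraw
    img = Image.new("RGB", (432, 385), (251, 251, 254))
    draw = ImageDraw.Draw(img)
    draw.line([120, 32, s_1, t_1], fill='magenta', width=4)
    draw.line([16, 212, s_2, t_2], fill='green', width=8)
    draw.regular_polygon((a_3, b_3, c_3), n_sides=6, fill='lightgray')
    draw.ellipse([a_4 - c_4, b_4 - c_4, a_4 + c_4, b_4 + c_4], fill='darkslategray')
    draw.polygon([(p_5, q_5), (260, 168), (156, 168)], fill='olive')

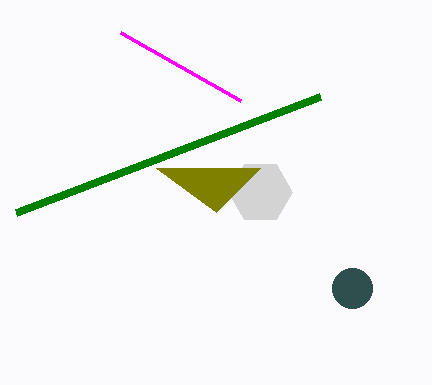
s_1 = 240, t_1 = 100, s_2 = 320, t_2 = 96, a_3 = 260, b_3 = 192, c_3 = 32, a_4 = 352, b_4 = 288, c_4 = 20, p_5 = 216, q_5 = 212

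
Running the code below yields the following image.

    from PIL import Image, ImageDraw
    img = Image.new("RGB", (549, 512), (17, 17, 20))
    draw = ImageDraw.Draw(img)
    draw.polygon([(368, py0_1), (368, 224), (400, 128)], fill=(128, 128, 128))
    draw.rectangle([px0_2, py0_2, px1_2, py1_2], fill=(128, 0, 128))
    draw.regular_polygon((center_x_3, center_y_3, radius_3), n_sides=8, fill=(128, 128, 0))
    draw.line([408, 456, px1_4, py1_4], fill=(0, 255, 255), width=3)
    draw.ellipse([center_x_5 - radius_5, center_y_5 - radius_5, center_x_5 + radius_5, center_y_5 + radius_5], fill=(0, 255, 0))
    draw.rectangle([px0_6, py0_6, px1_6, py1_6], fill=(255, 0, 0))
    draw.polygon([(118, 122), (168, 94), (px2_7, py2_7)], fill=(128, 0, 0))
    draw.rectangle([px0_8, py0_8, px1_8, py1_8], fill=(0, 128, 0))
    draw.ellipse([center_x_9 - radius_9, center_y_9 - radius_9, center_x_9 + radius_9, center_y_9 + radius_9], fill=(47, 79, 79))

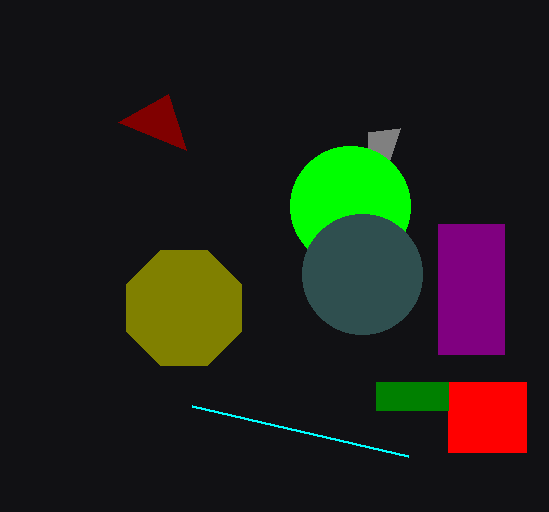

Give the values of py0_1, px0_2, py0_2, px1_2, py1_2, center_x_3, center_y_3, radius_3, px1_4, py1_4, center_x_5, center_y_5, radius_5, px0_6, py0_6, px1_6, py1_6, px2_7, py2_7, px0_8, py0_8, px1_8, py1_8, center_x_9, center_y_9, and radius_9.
py0_1 = 132
px0_2 = 438
py0_2 = 224
px1_2 = 504
py1_2 = 354
center_x_3 = 184
center_y_3 = 308
radius_3 = 62
px1_4 = 192
py1_4 = 406
center_x_5 = 350
center_y_5 = 206
radius_5 = 60
px0_6 = 448
py0_6 = 382
px1_6 = 526
py1_6 = 452
px2_7 = 186
py2_7 = 150
px0_8 = 376
py0_8 = 382
px1_8 = 448
py1_8 = 410
center_x_9 = 362
center_y_9 = 274
radius_9 = 60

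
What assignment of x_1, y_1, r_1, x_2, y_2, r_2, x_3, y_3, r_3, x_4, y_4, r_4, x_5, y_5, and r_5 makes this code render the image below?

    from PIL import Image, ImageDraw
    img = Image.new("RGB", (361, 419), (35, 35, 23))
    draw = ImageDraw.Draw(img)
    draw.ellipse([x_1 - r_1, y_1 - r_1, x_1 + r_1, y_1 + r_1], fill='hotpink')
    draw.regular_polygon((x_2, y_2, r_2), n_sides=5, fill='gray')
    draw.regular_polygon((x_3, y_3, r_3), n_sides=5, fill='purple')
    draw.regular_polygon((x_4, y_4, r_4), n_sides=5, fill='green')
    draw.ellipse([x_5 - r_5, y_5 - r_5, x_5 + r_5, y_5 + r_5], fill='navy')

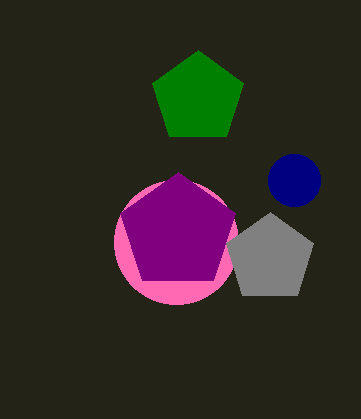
x_1 = 176
y_1 = 242
r_1 = 62
x_2 = 270
y_2 = 258
r_2 = 46
x_3 = 178
y_3 = 232
r_3 = 60
x_4 = 198
y_4 = 98
r_4 = 48
x_5 = 294
y_5 = 180
r_5 = 26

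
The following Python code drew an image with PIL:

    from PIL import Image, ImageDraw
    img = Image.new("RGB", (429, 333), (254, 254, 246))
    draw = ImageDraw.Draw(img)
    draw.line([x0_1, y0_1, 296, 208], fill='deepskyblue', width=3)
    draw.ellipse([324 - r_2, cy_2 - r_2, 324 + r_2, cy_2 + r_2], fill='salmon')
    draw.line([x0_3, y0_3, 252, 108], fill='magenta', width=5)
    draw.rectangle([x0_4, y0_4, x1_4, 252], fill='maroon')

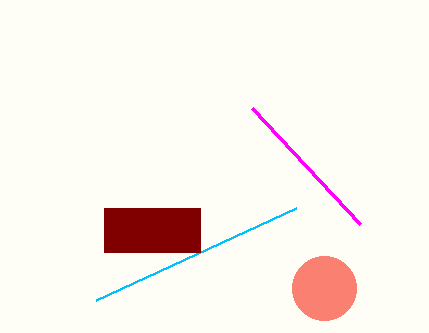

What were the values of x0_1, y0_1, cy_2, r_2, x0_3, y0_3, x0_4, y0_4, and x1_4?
x0_1 = 96, y0_1 = 300, cy_2 = 288, r_2 = 32, x0_3 = 360, y0_3 = 224, x0_4 = 104, y0_4 = 208, x1_4 = 200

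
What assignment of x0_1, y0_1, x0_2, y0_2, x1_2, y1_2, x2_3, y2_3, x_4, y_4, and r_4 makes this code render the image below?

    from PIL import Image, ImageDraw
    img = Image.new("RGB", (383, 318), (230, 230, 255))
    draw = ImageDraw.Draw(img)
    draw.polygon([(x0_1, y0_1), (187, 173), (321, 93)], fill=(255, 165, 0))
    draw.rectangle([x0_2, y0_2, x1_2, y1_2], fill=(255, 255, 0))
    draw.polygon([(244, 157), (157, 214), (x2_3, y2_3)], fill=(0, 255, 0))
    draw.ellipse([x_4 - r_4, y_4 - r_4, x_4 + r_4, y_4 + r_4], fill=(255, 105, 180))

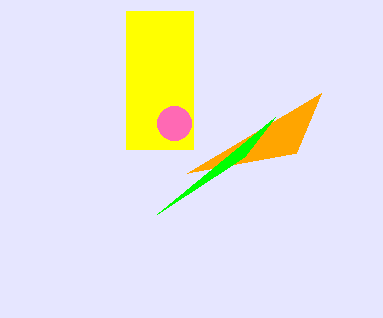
x0_1 = 296, y0_1 = 153, x0_2 = 126, y0_2 = 11, x1_2 = 193, y1_2 = 149, x2_3 = 275, y2_3 = 117, x_4 = 174, y_4 = 123, r_4 = 17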